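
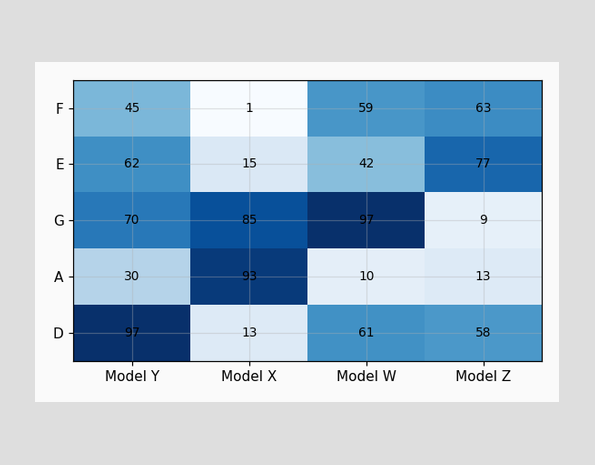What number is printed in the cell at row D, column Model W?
The (D, Model W) cell reads 61.

61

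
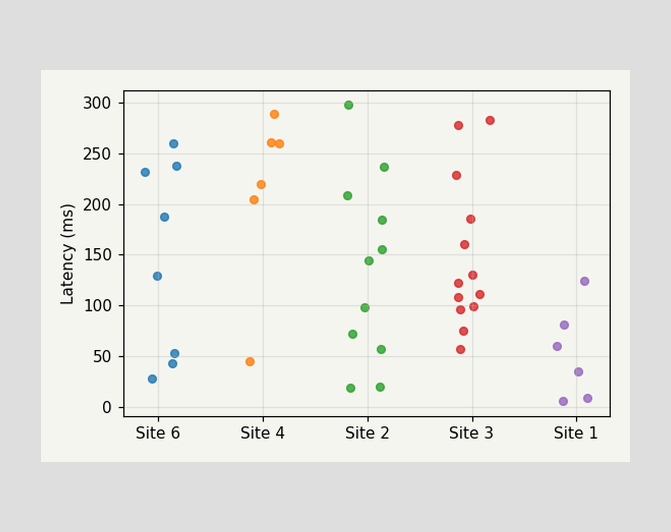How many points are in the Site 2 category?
Counting the markers in the Site 2 column gives 11.

11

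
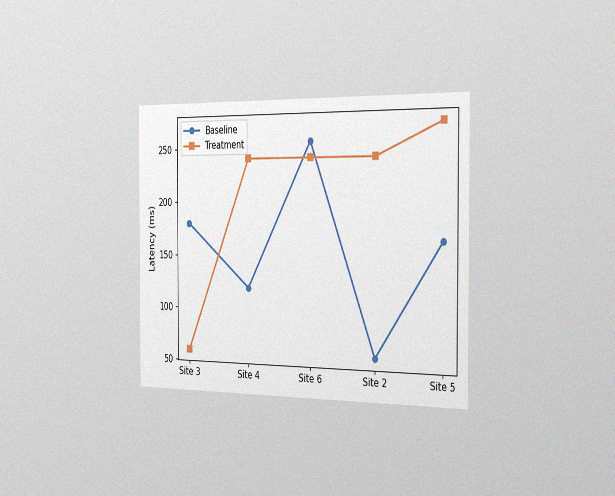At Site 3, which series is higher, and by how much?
The chart is viewed slightly from the right, with some photo noise. At Site 3, Baseline sits above the other line by 120ms.

Baseline, by 120ms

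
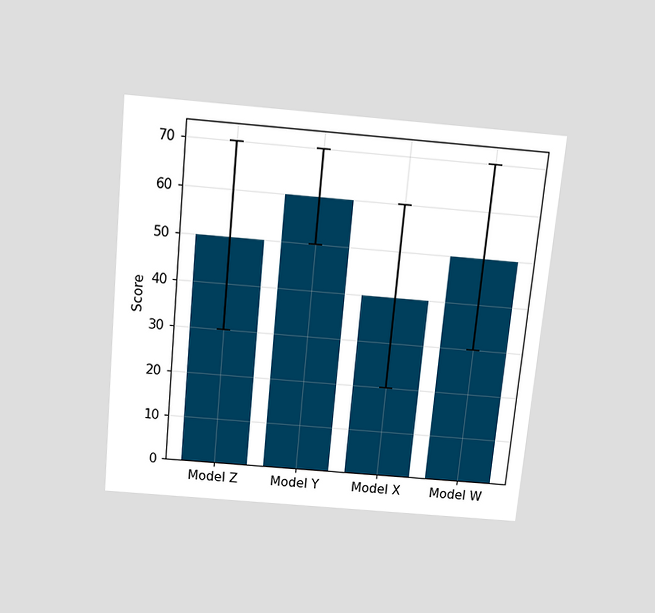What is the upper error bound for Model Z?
70

The chart is tilted about 5° clockwise and viewed slightly from above. The Model Z bar's upper whisker reaches 70.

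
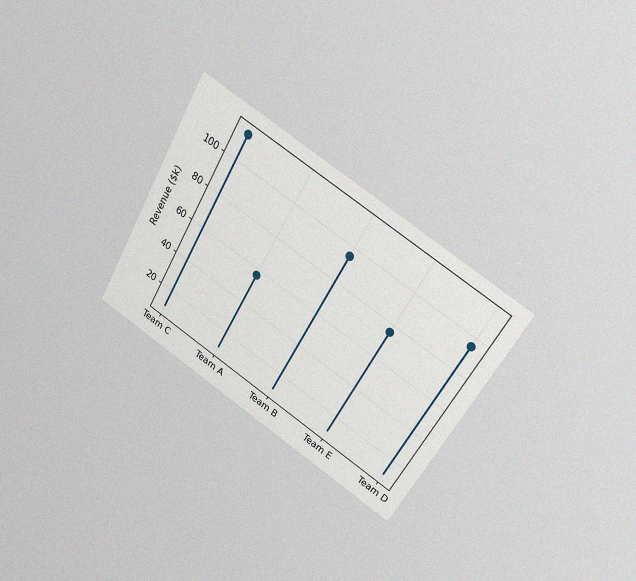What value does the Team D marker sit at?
The chart is tilted about 31° clockwise and viewed at a slight angle, with some photo noise. The Team D marker sits at $95k.

$95k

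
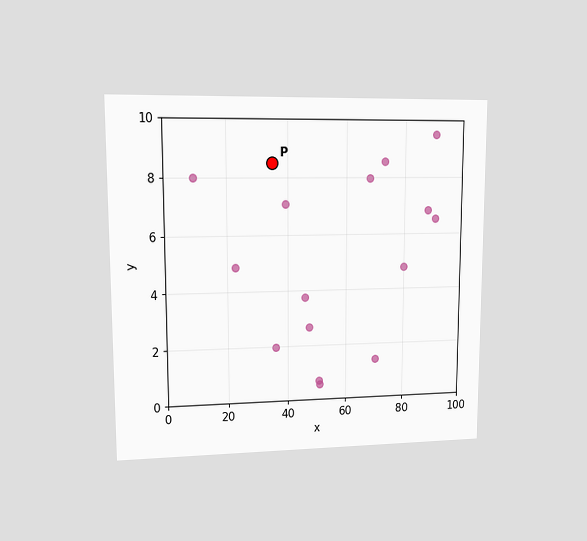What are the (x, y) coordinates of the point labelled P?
The chart is viewed at a slight angle. Following the gridlines from P to each axis, P sits at (35, 8.5).

(35, 8.5)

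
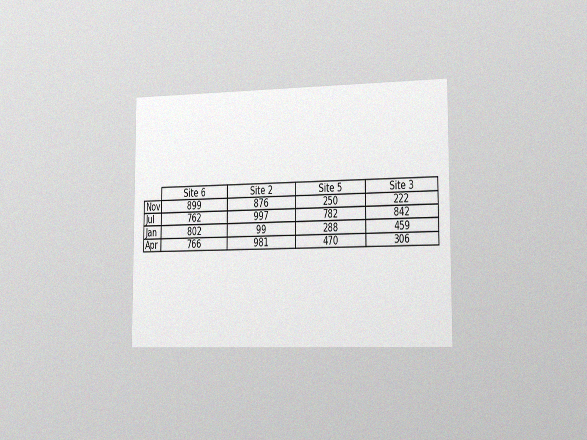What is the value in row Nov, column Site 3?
The chart is viewed slightly from the right, with some photo noise. The (Nov, Site 3) cell reads 222.

222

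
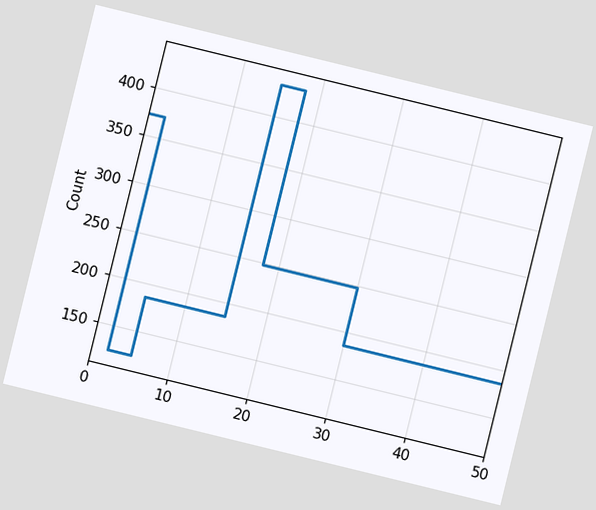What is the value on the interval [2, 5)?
124

The chart is tilted about 14° clockwise. On [2, 5) the step sits at 124.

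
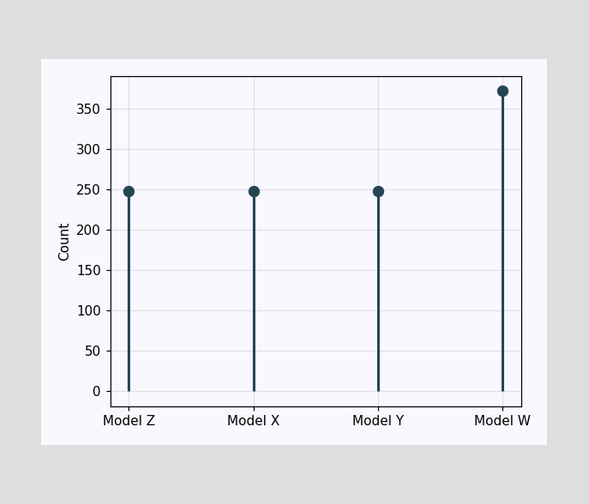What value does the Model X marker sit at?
248

The Model X marker sits at 248.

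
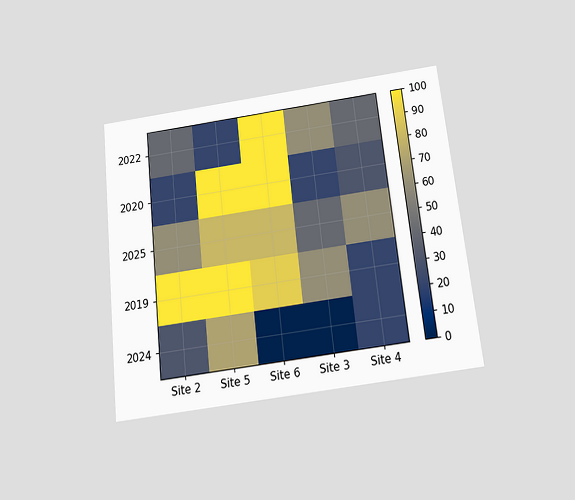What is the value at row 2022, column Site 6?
100

The chart is tilted about 6° counter-clockwise and viewed slightly from below. Matching cell (2022, Site 6) against the colorbar gives 100.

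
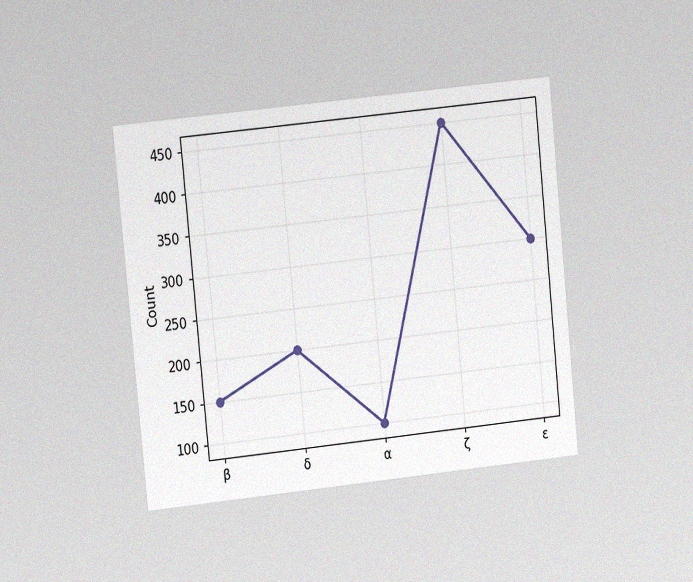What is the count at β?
150

The chart is tilted about 6° counter-clockwise and viewed at a slight angle, with some photo noise. At β, the line is at 150.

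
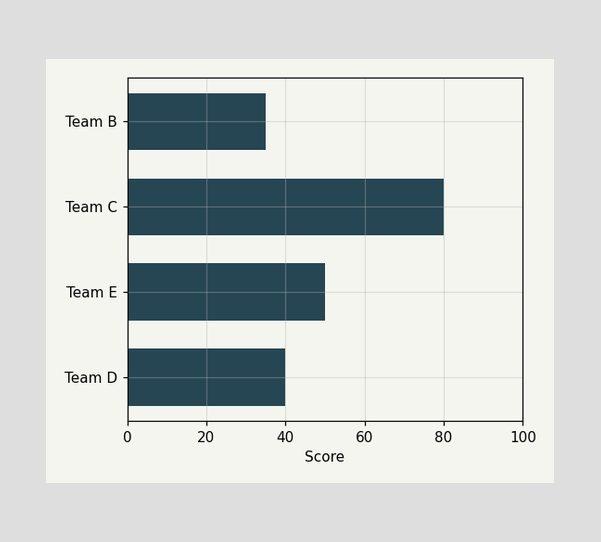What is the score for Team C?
Reading along the chart's x-axis, the Team C bar reaches 80.

80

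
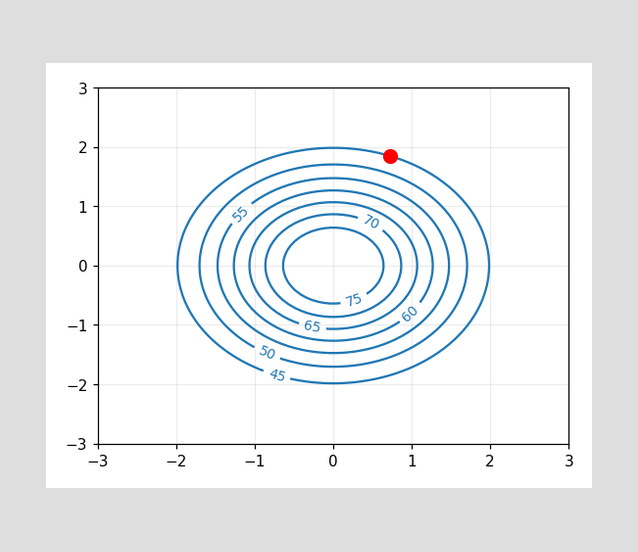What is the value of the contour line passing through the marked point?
45

The marked point sits on the contour labelled 45.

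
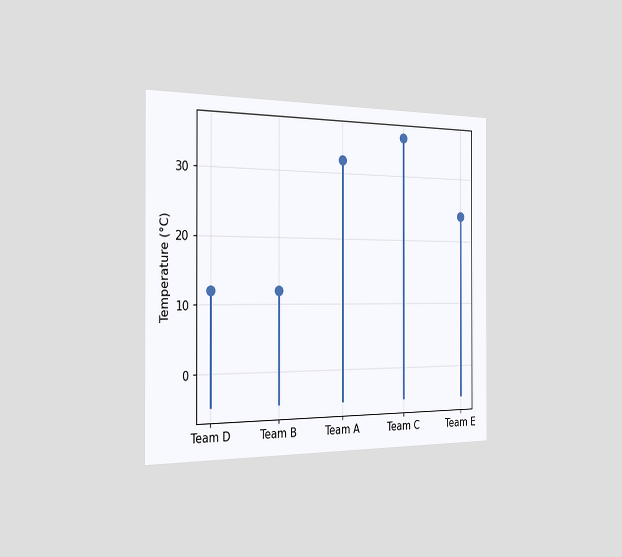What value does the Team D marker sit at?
12°C

The chart is viewed slightly from the left. The Team D marker sits at 12°C.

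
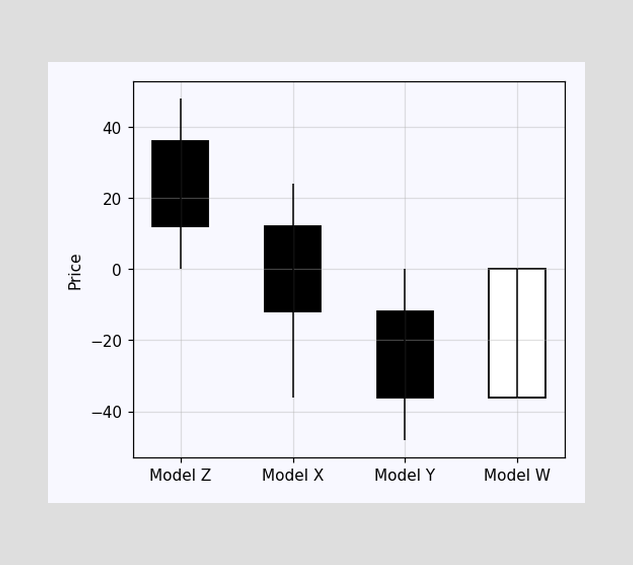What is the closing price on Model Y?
-36

The Model Y candle closes at -36.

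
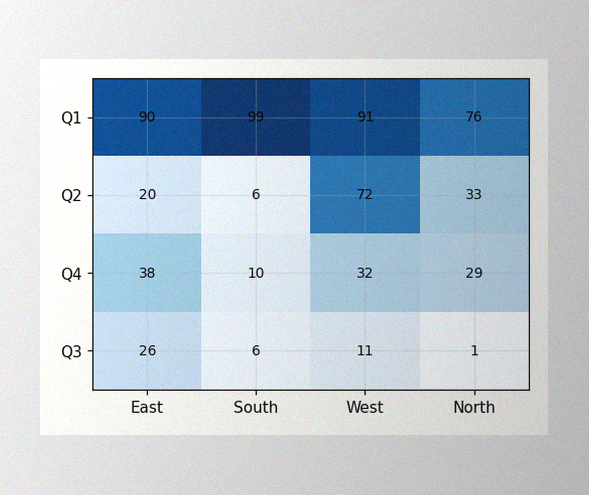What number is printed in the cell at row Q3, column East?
26

The image has some photo noise and uneven lighting. The (Q3, East) cell reads 26.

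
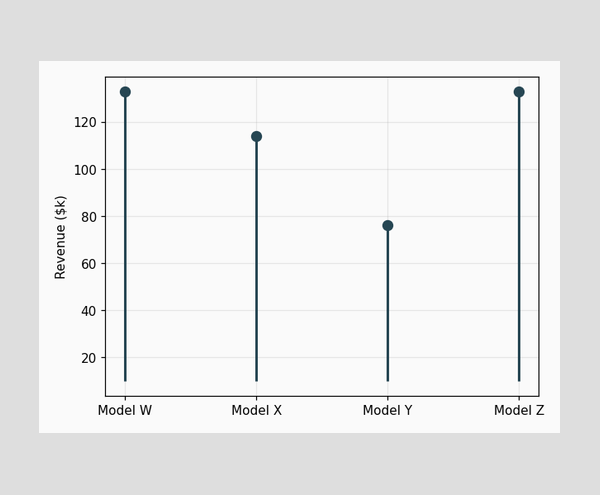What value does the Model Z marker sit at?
$133k

The Model Z marker sits at $133k.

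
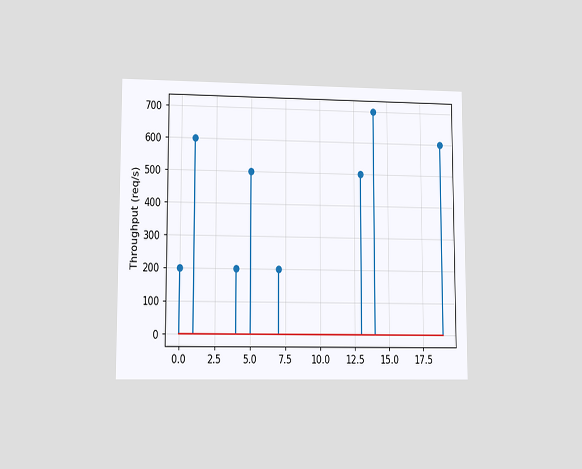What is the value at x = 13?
500req/s

The chart is viewed at a slight angle. The stem at x=13 reaches 500req/s.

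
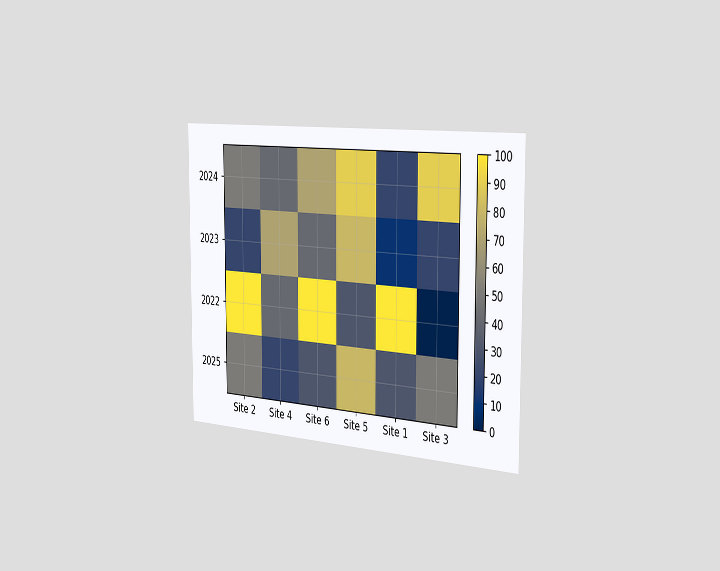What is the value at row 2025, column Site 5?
The chart is viewed slightly from the right. Matching cell (2025, Site 5) against the colorbar gives 80.

80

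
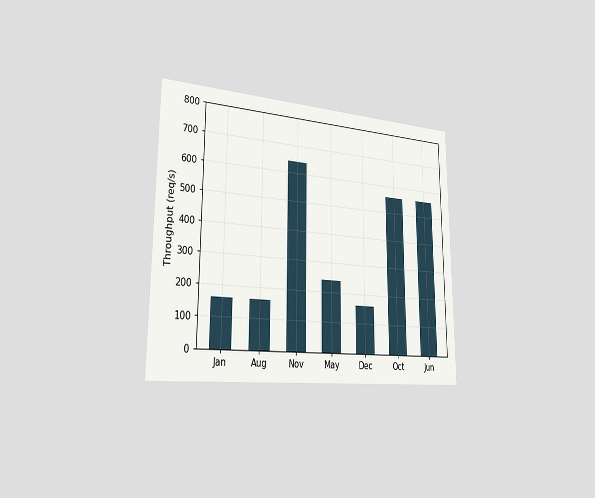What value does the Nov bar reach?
640req/s

The chart is viewed slightly from the left. Reading along the chart's y-axis, the Nov bar reaches 640req/s.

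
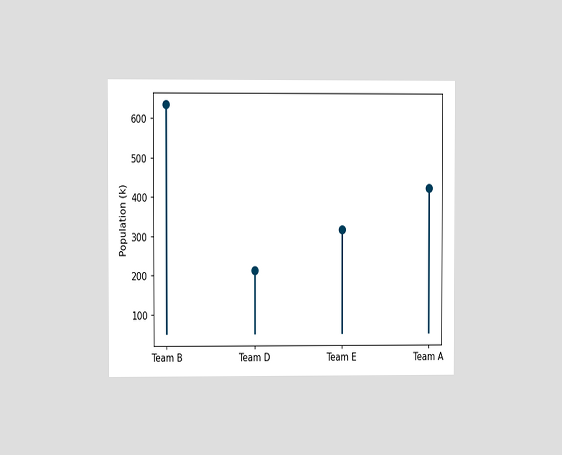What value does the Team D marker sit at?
212k

The chart is viewed at a slight angle. The Team D marker sits at 212k.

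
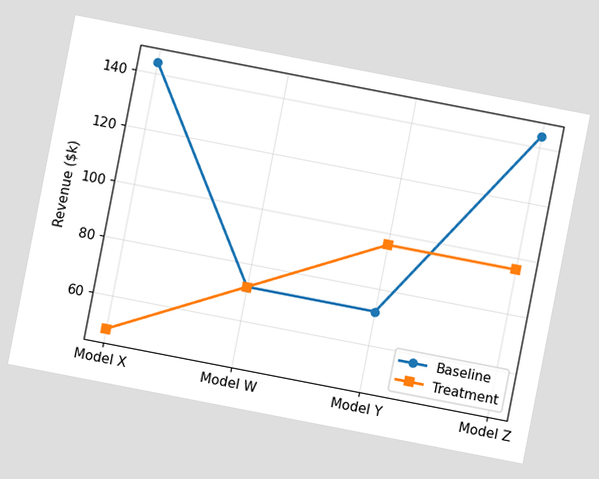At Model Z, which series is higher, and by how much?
The chart is tilted about 11° clockwise. At Model Z, Baseline sits above the other line by $48k.

Baseline, by $48k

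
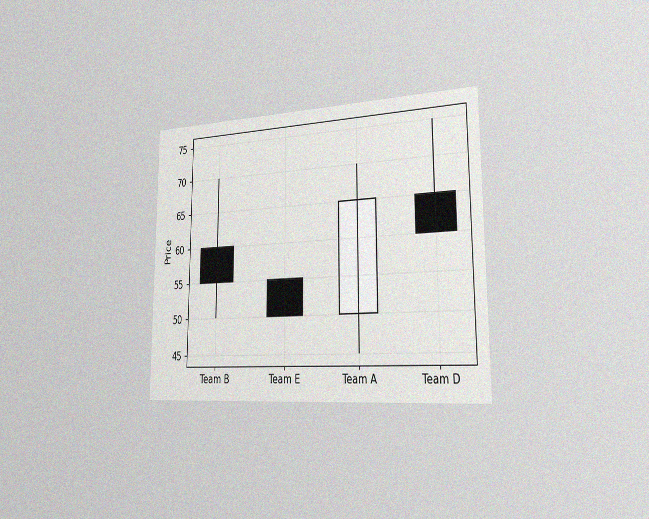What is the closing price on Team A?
The chart is viewed slightly from the right, with some photo noise. The Team A candle closes at 65.

65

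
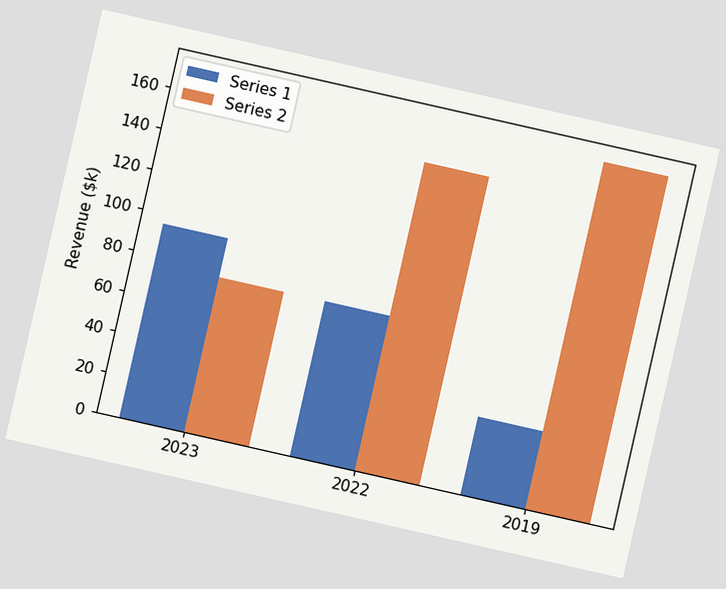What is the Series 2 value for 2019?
The chart is tilted about 13° clockwise. The Series 2 bar at 2019 reaches $171k on the y-axis.

$171k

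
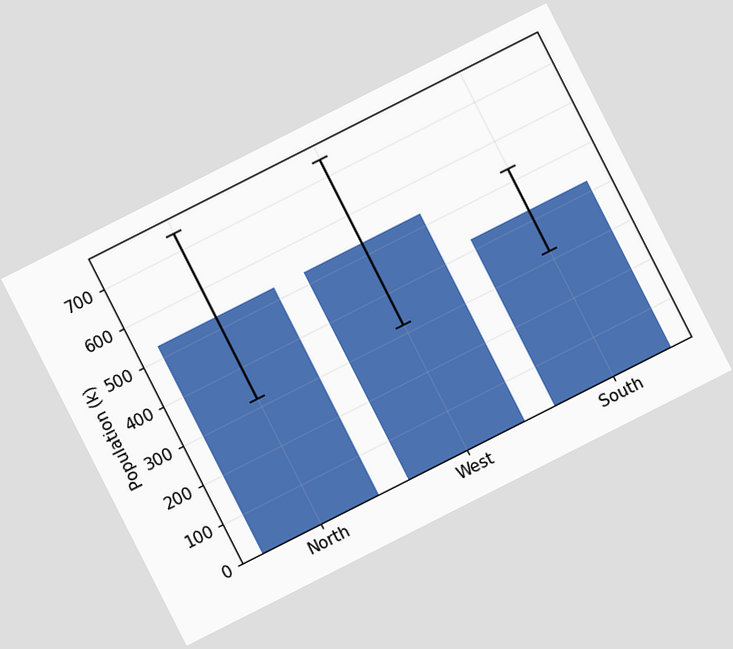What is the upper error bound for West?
742k

The chart is tilted about 27° counter-clockwise. The West bar's upper whisker reaches 742k.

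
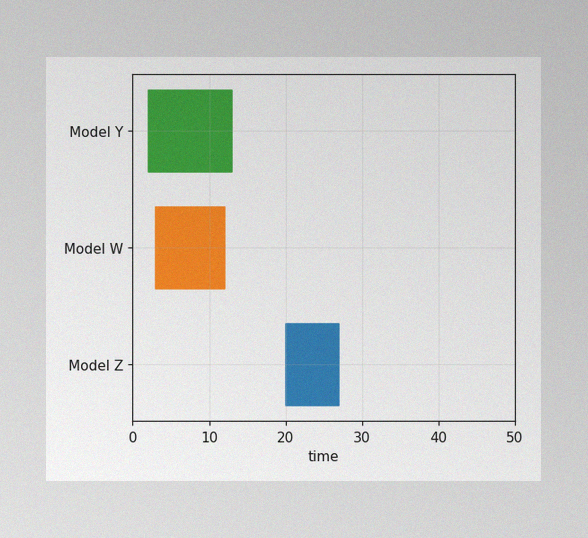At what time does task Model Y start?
The image has some photo noise and uneven lighting. The Model Y bar begins at t=2.

2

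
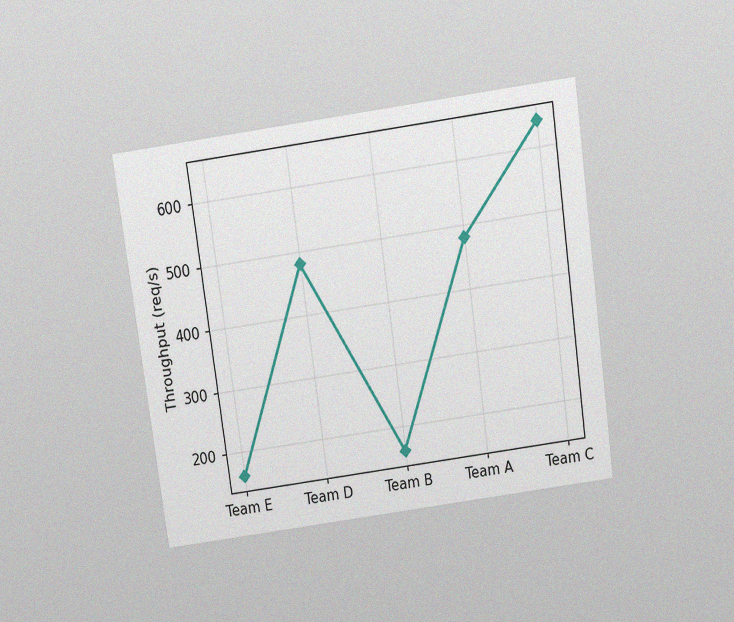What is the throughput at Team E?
The chart is tilted about 8° counter-clockwise and viewed slightly from above, with some photo noise. At Team E, the line is at 160req/s.

160req/s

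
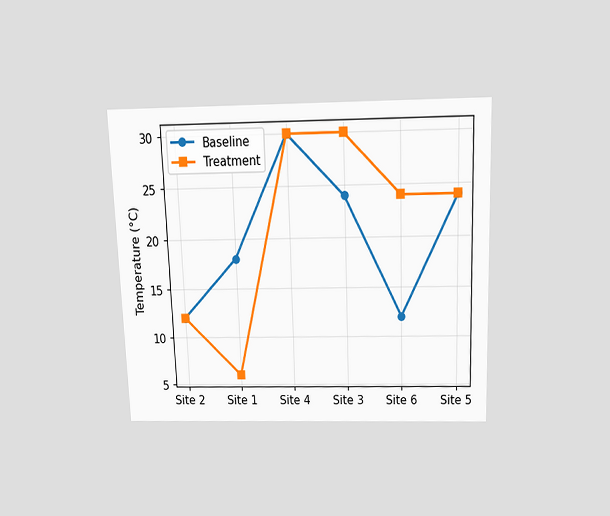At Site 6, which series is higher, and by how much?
The chart is tilted about 2° counter-clockwise and viewed slightly from above. At Site 6, Treatment sits above the other line by 12°C.

Treatment, by 12°C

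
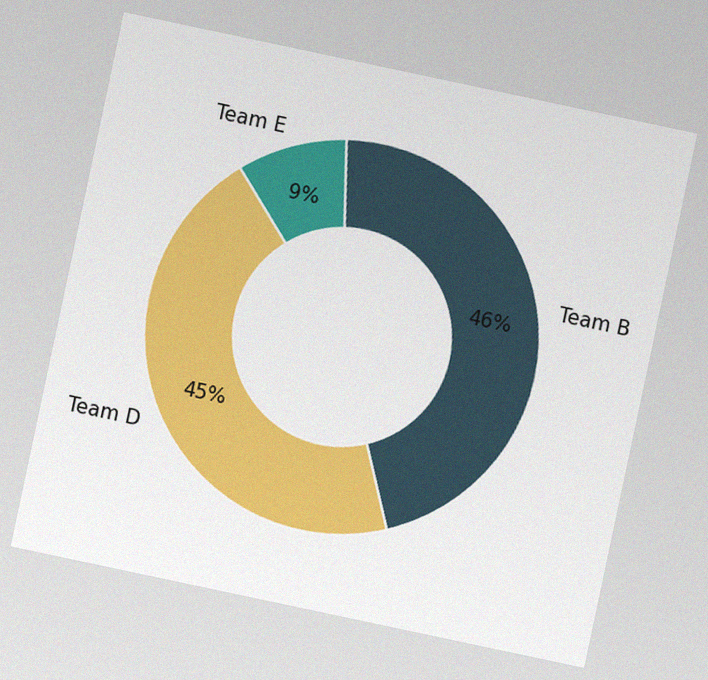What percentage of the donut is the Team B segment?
46%

The chart is tilted about 12° clockwise, with some photo noise. The Team B segment takes up 46% of the ring.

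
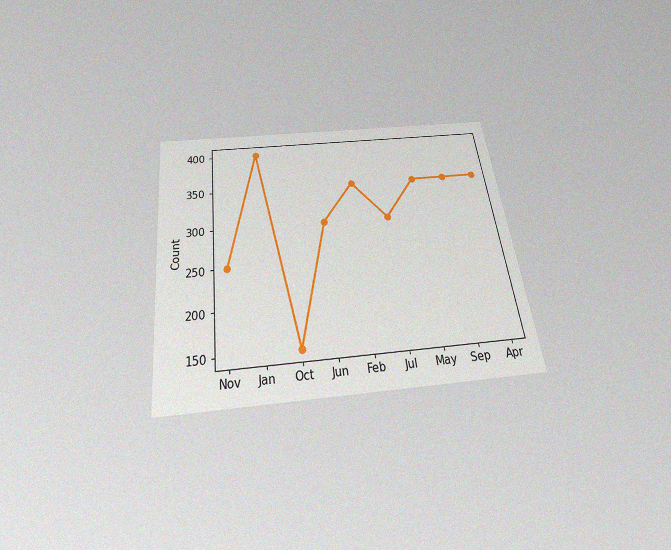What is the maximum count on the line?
The chart is tilted about 7° counter-clockwise and viewed slightly from below, with some photo noise. The highest point is at Jan, and reading across to the y-axis gives 400.

400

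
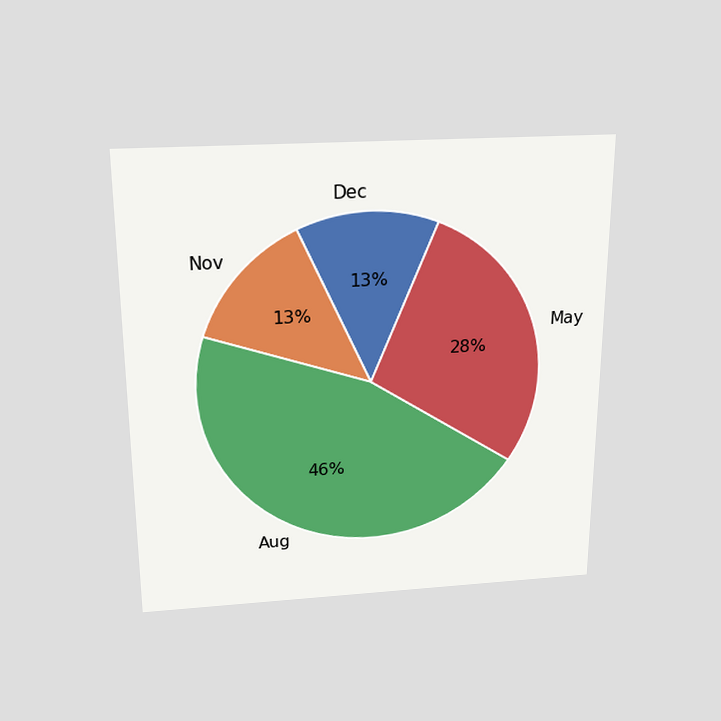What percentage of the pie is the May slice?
The chart is viewed slightly from above. The May slice takes up 28% of the pie.

28%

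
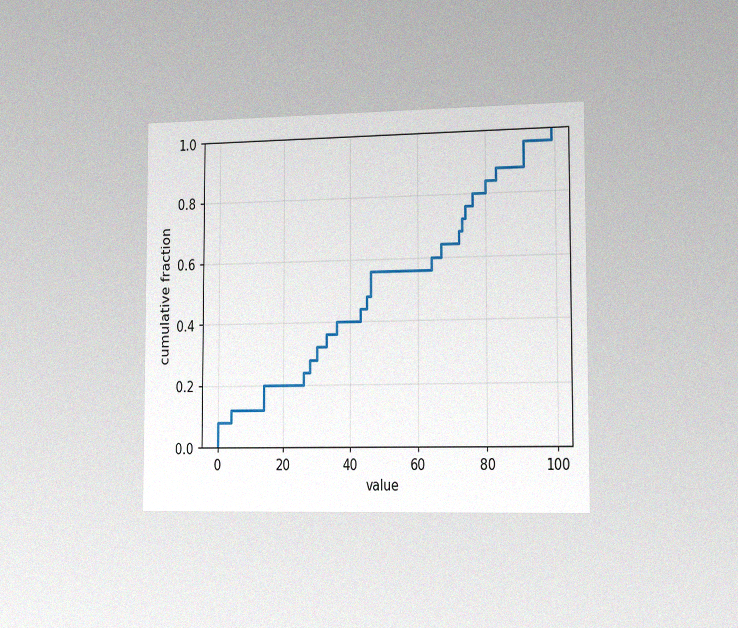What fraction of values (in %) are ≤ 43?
The chart is viewed slightly from the right, with some photo noise. At x=43 the ECDF step is at 44%.

44%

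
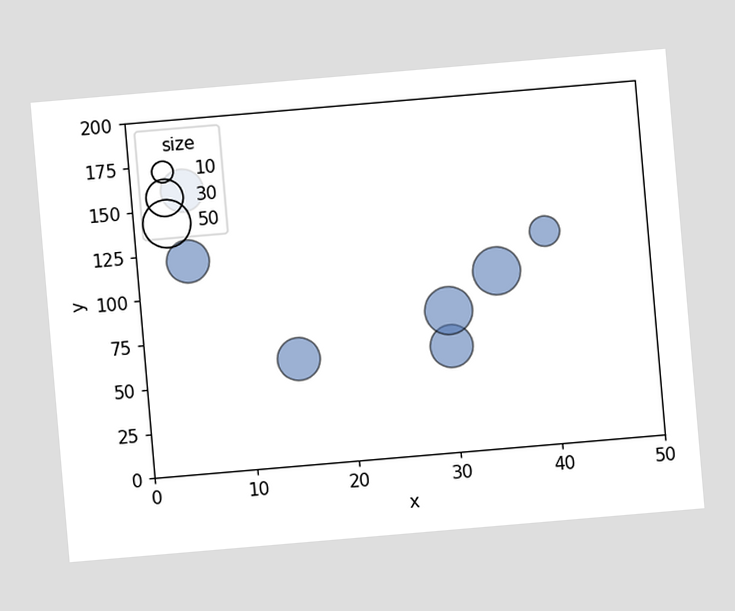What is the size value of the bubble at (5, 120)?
40

The chart is tilted about 5° counter-clockwise. Matching the bubble at (5, 120) against the size legend gives 40.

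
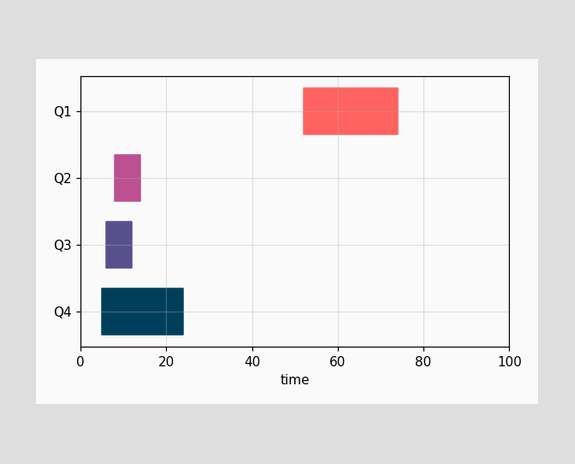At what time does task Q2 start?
8

The Q2 bar begins at t=8.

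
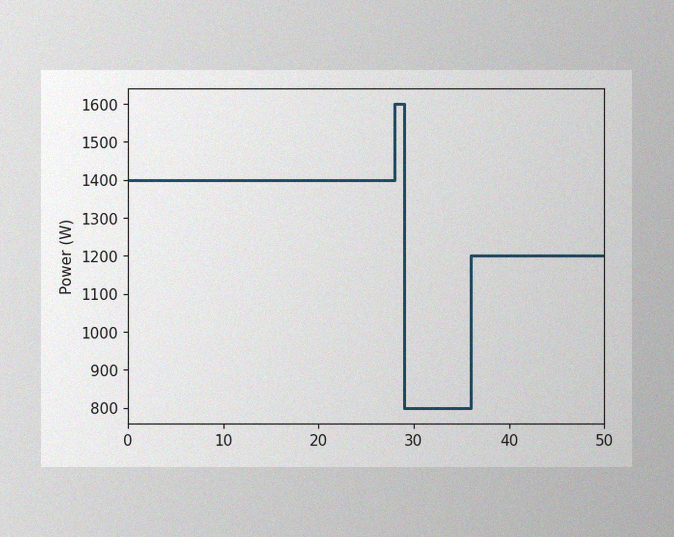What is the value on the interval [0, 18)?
1400W

The image has some photo noise and uneven lighting. On [0, 18) the step sits at 1400W.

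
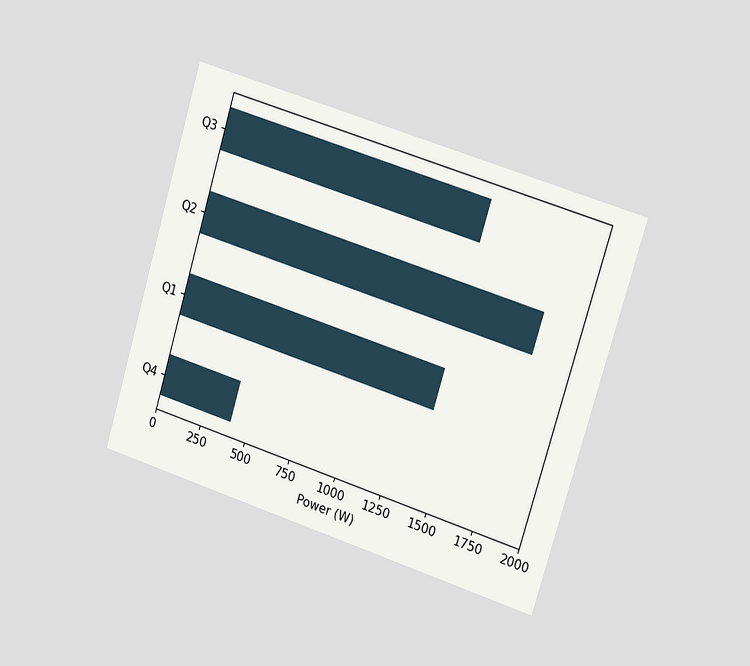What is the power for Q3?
The chart is tilted about 17° clockwise and viewed slightly from the right. Reading along the chart's x-axis, the Q3 bar reaches 1400W.

1400W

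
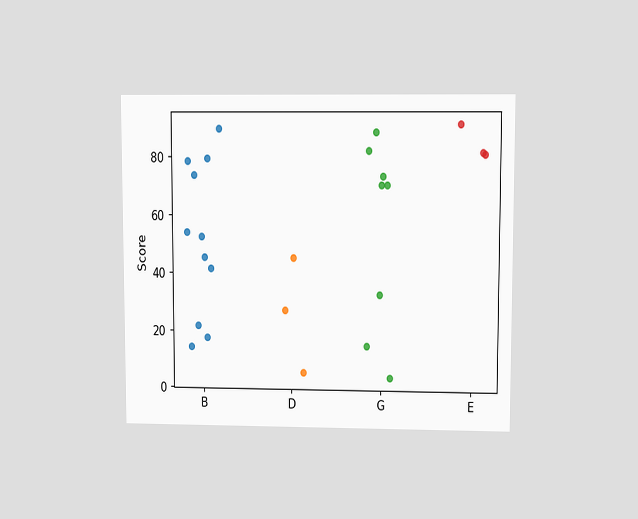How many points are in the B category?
11

The chart is viewed at a slight angle. Counting the markers in the B column gives 11.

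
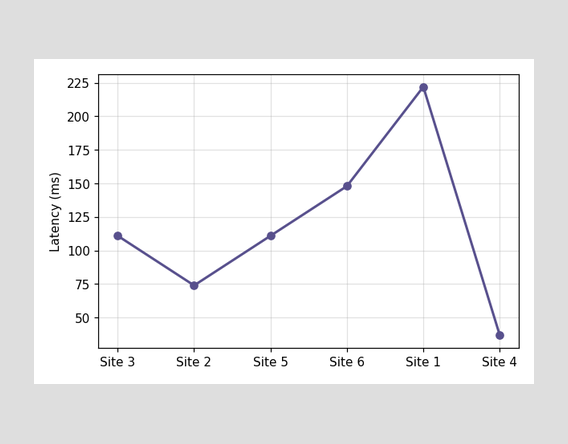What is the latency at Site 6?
At Site 6, the line is at 148ms.

148ms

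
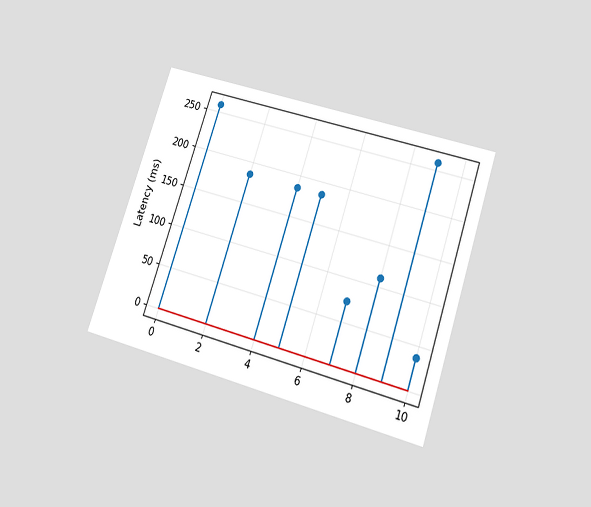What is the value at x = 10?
The chart is tilted about 18° clockwise and viewed slightly from below. The stem at x=10 reaches 37ms.

37ms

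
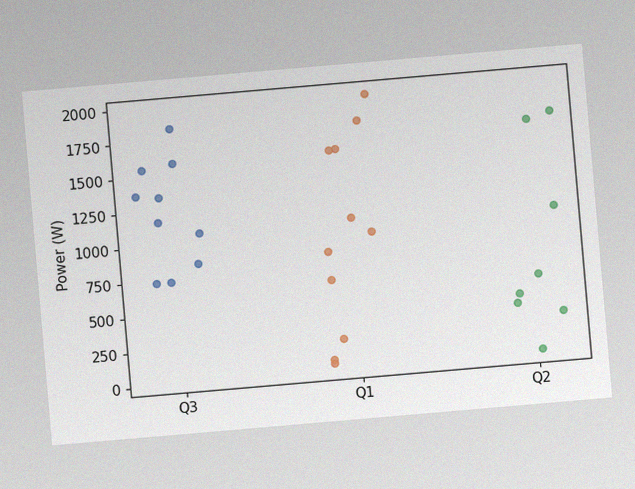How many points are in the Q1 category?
11

The chart is tilted about 5° counter-clockwise, with some photo noise. Counting the markers in the Q1 column gives 11.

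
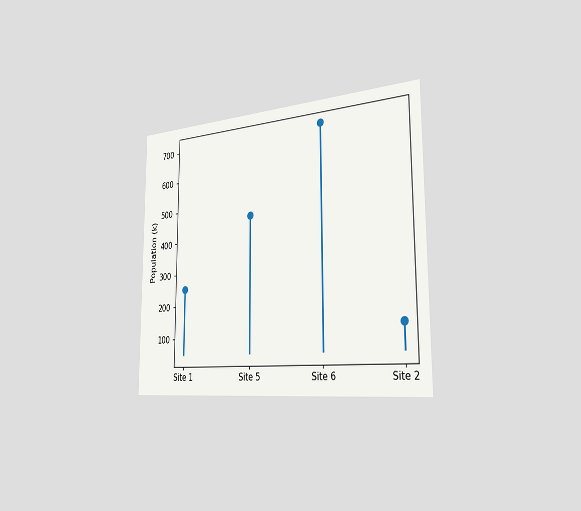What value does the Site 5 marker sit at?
462k

The chart is viewed slightly from the right. The Site 5 marker sits at 462k.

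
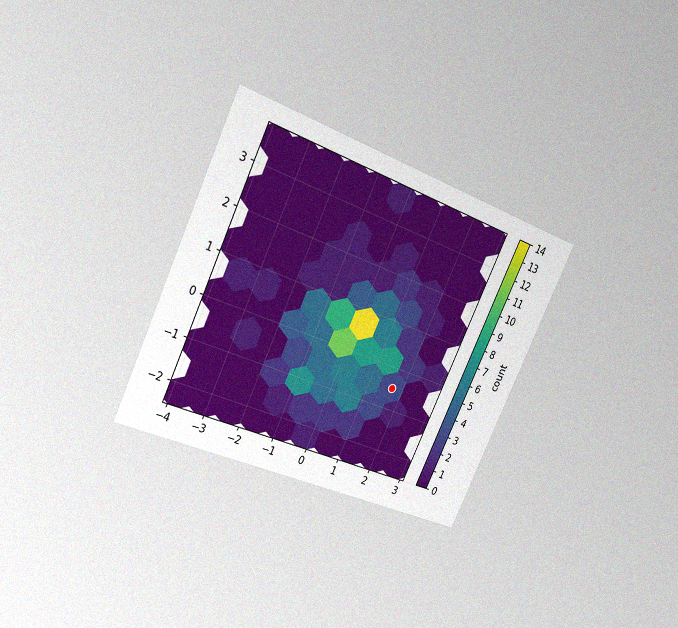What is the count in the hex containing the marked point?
The chart is tilted about 25° clockwise and viewed at a slight angle, with some photo noise. The marked hex reads 3 on the colorbar.

3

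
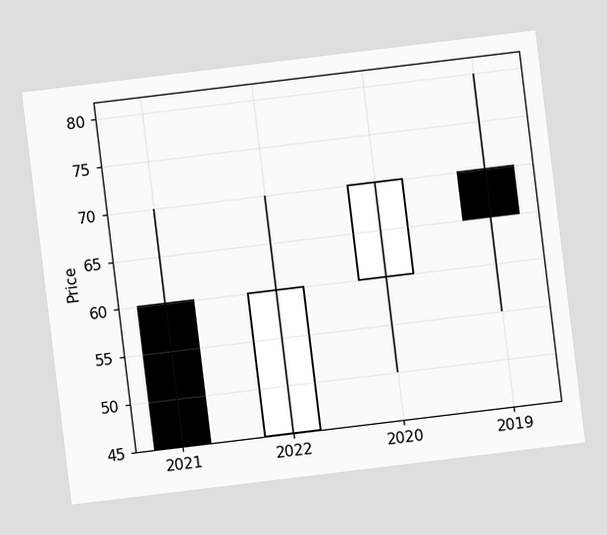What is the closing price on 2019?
65

The chart is tilted about 7° counter-clockwise. The 2019 candle closes at 65.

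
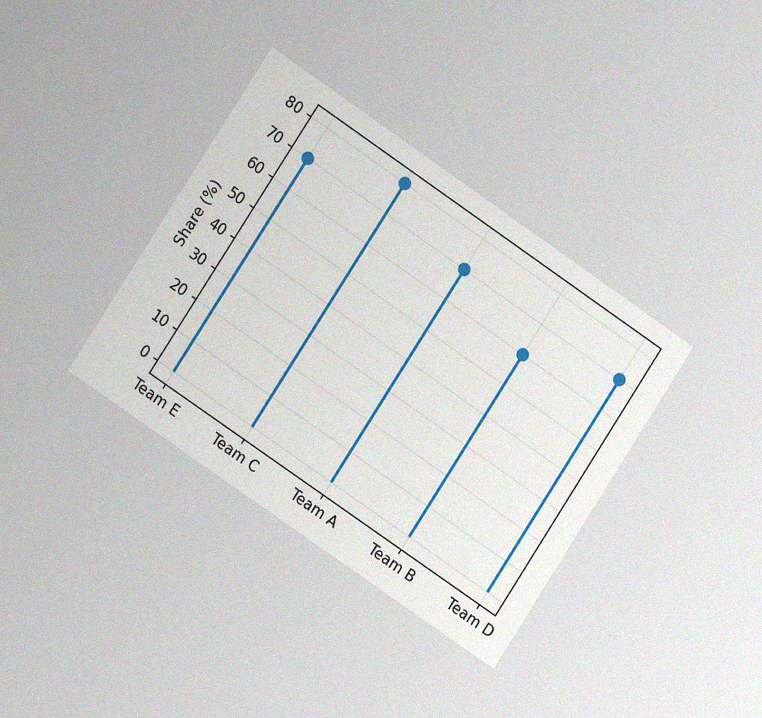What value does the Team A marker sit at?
The chart is tilted about 34° clockwise and viewed slightly from the left, with some photo noise. The Team A marker sits at 70%.

70%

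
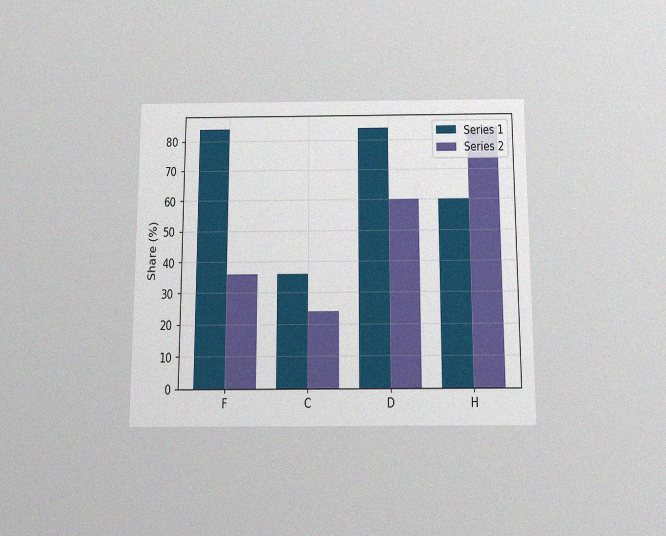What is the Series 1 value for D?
84%

The chart is viewed slightly from below, with some photo noise. The Series 1 bar at D reaches 84% on the y-axis.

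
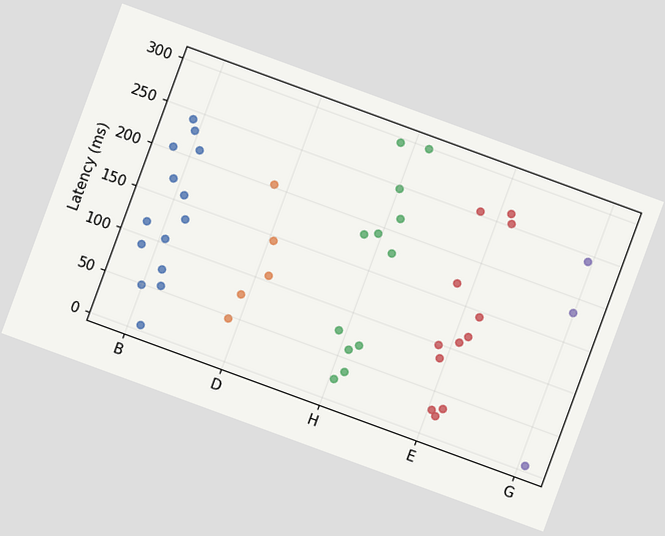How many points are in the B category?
The chart is tilted about 20° clockwise. Counting the markers in the B column gives 14.

14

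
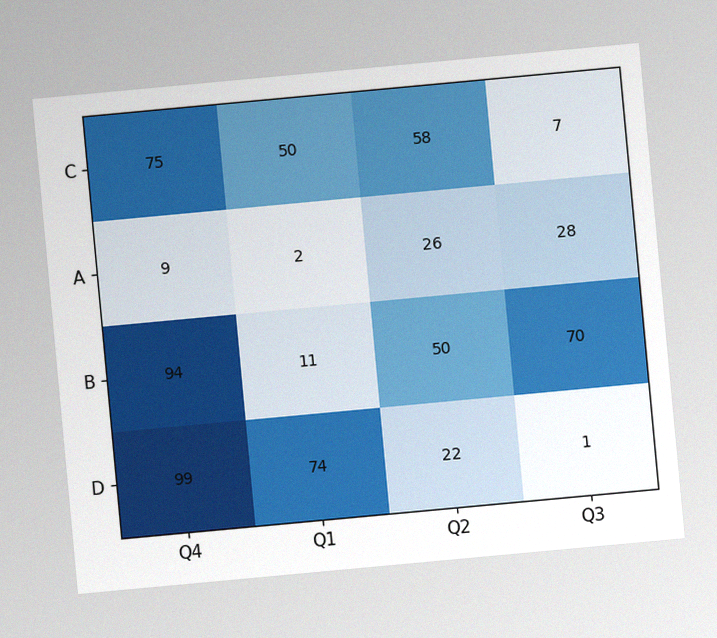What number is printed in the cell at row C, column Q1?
50

The chart is tilted about 5° counter-clockwise, with some photo noise. The (C, Q1) cell reads 50.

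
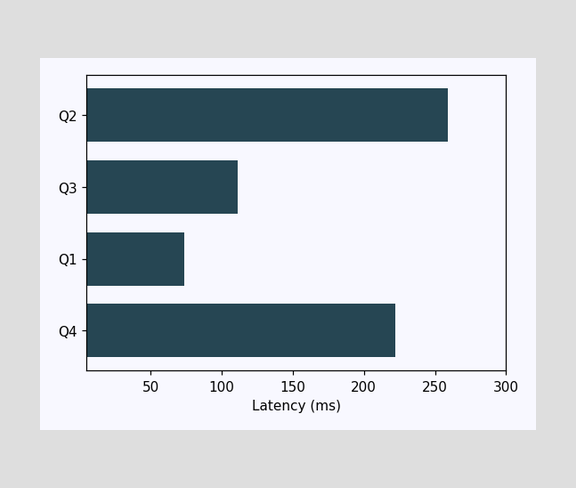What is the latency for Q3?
Reading along the chart's x-axis, the Q3 bar reaches 111ms.

111ms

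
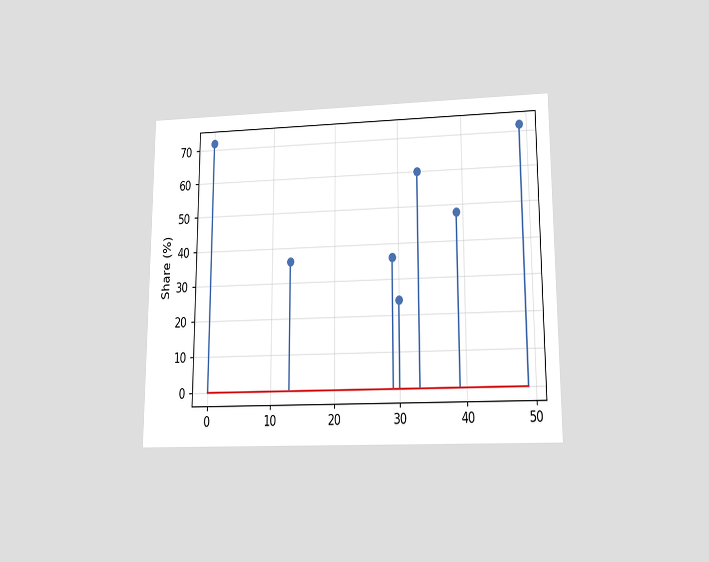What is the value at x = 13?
36%

The chart is viewed at a slight angle. The stem at x=13 reaches 36%.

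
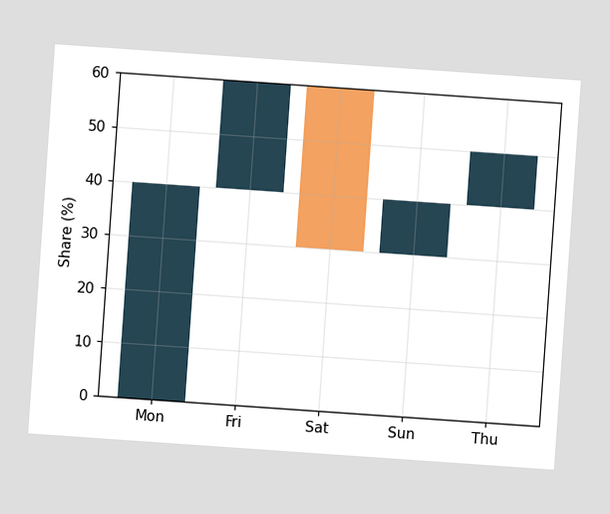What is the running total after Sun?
40%

The chart is tilted about 4° clockwise. After Sun the running total reaches 40%.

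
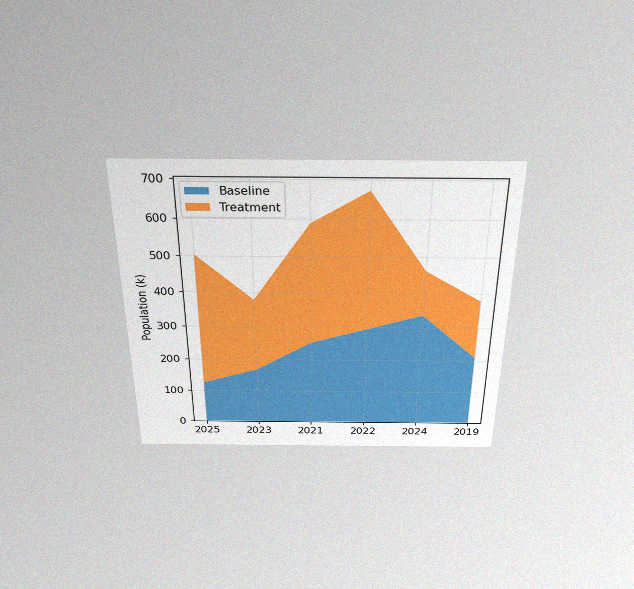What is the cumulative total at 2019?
378k

The chart is viewed slightly from above, with some photo noise. The stacked total at 2019 reaches 378k.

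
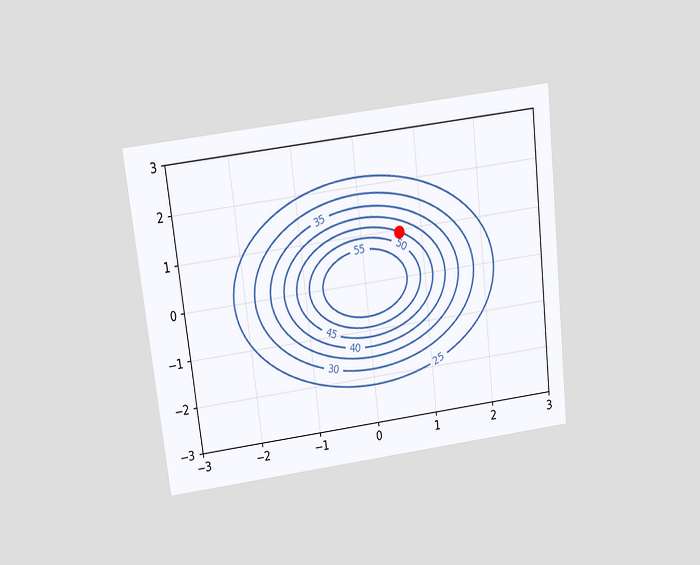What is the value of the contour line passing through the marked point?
45

The chart is tilted about 7° counter-clockwise and viewed slightly from above. The marked point sits on the contour labelled 45.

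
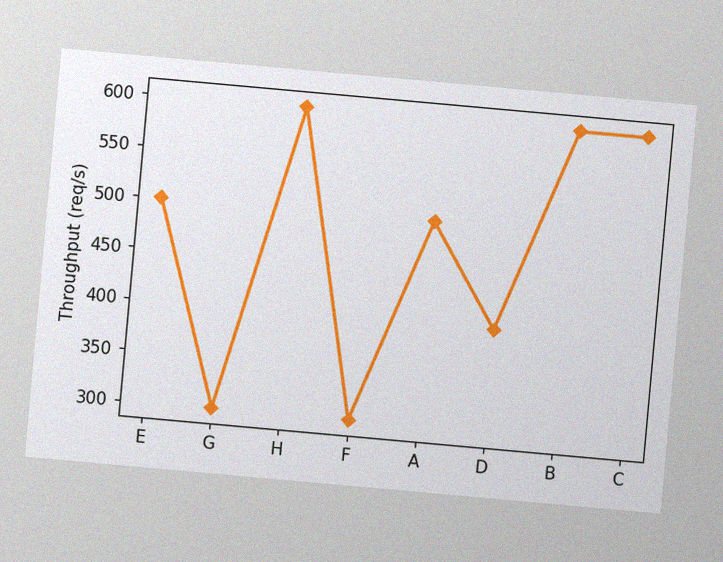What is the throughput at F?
300req/s

The chart is tilted about 5° clockwise, with some photo noise. At F, the line is at 300req/s.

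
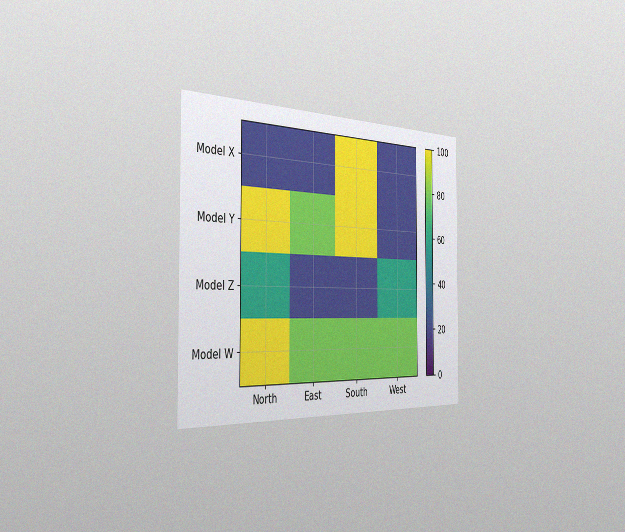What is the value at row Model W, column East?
The chart is viewed slightly from the left, with some photo noise. Matching cell (Model W, East) against the colorbar gives 80.

80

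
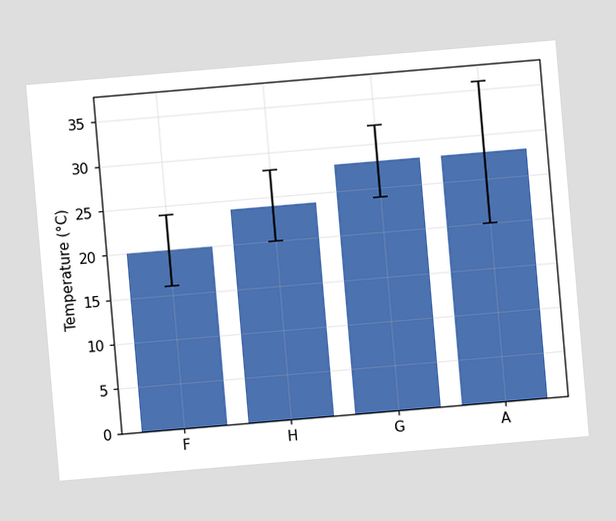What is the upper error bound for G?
The chart is tilted about 5° counter-clockwise. The G bar's upper whisker reaches 32°C.

32°C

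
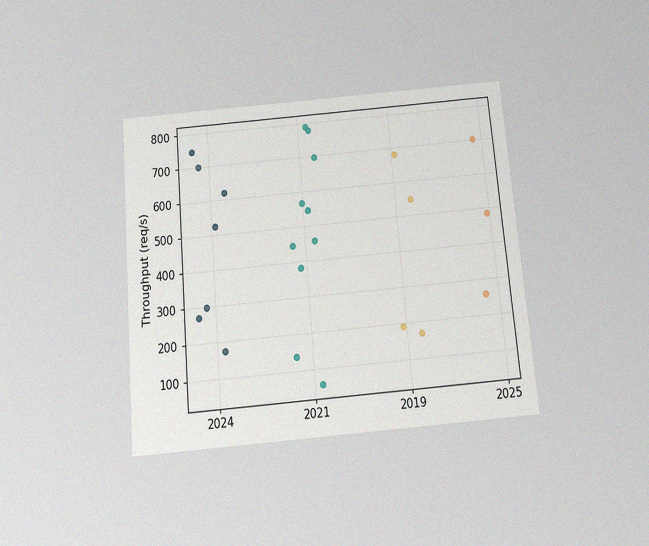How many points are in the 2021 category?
The chart is tilted about 5° counter-clockwise and viewed slightly from below, with some photo noise. Counting the markers in the 2021 column gives 10.

10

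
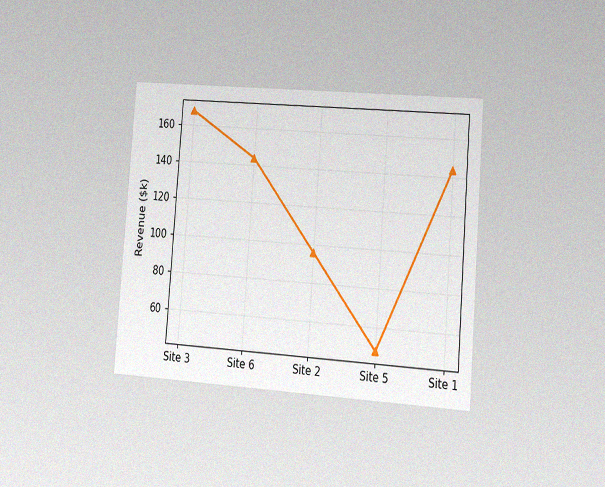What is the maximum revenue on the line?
$168k

The chart is tilted about 4° clockwise and viewed slightly from the right, with some photo noise. The highest point is at Site 3, and reading across to the y-axis gives $168k.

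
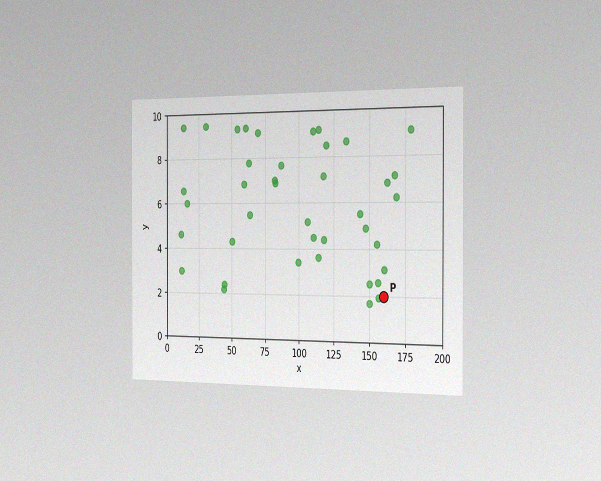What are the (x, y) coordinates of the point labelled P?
The chart is viewed slightly from the right, with some photo noise. Following the gridlines from P to each axis, P sits at (160, 2).

(160, 2)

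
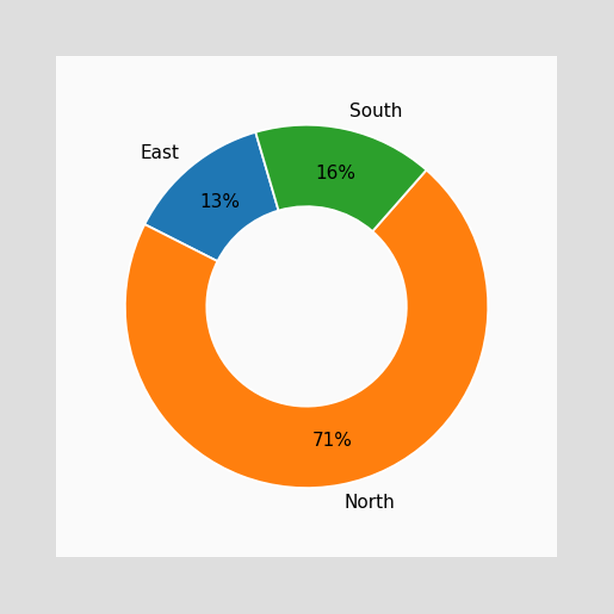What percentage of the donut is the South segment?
The South segment takes up 16% of the ring.

16%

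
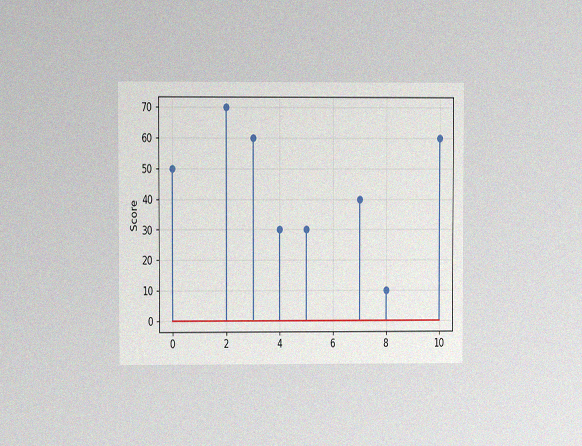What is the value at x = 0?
The chart is viewed at a slight angle, with some photo noise. The stem at x=0 reaches 50.

50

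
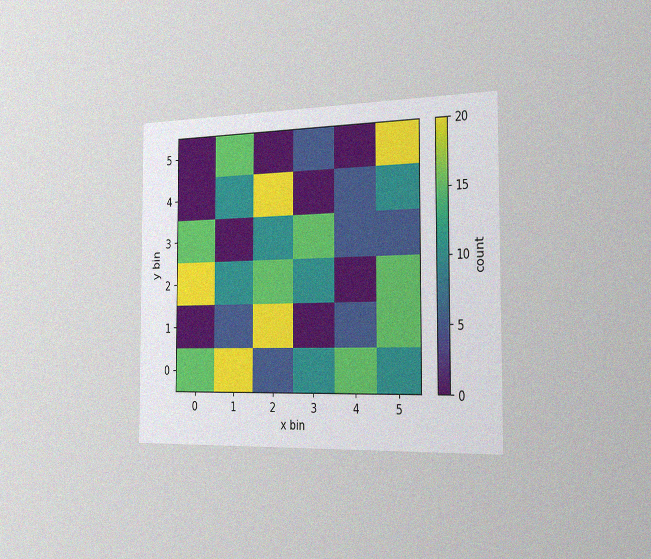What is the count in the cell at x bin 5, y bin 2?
The chart is viewed slightly from the right, with some photo noise. Matching the cell (5, 2) against the colorbar gives 15.

15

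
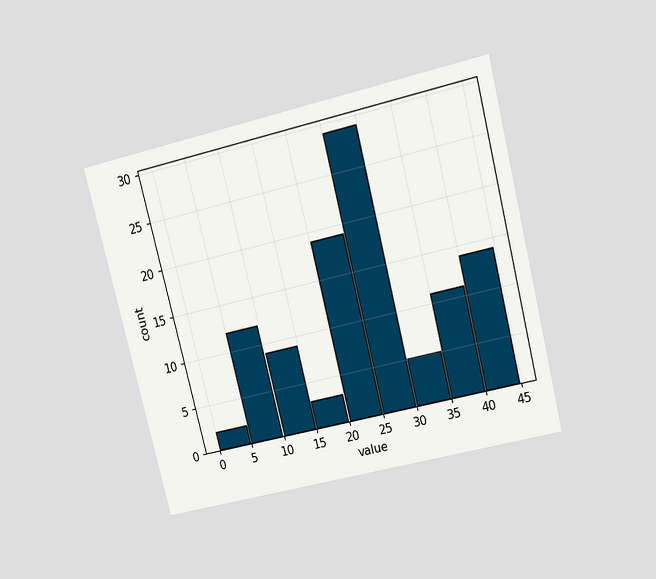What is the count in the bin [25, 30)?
29

The chart is tilted about 14° counter-clockwise and viewed slightly from above. The [25, 30) bin has height 29.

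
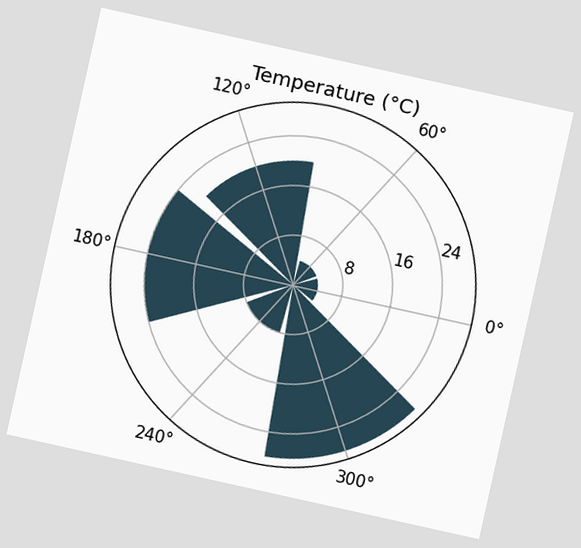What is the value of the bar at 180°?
24°C

The chart is tilted about 13° clockwise. The bar at 180° reaches 24°C on the radial axis.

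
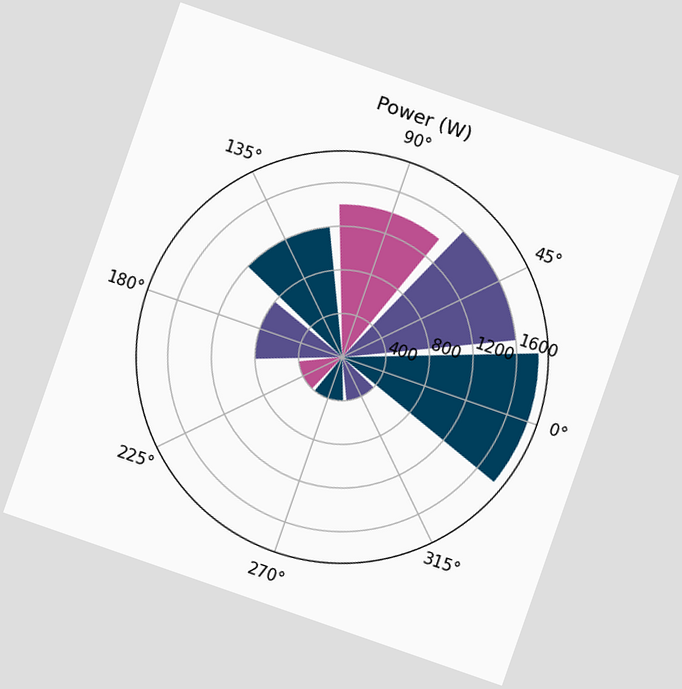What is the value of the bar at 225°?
The chart is tilted about 19° clockwise. The bar at 225° reaches 400W on the radial axis.

400W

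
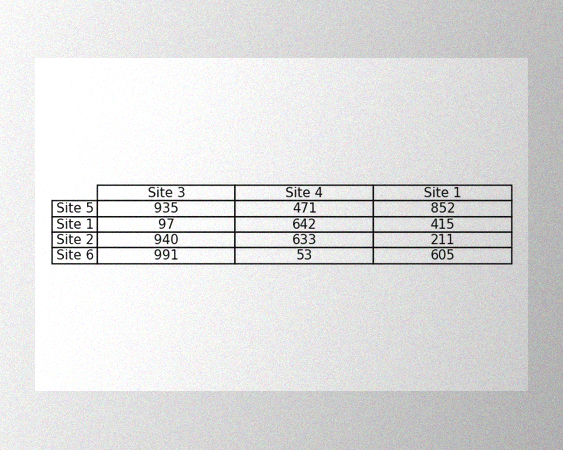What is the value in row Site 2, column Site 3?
The image has some photo noise and uneven lighting. The (Site 2, Site 3) cell reads 940.

940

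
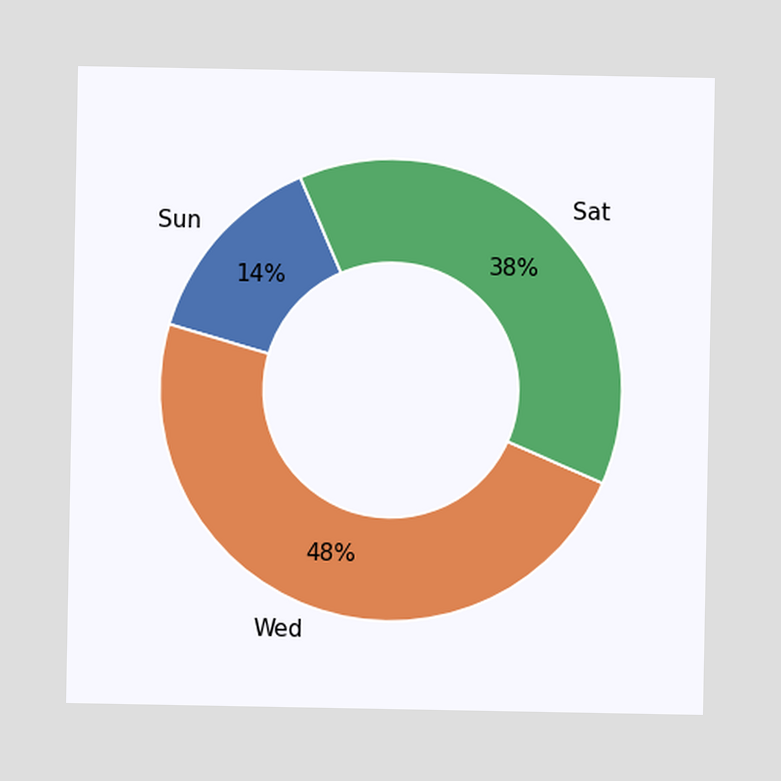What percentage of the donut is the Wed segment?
The Wed segment takes up 48% of the ring.

48%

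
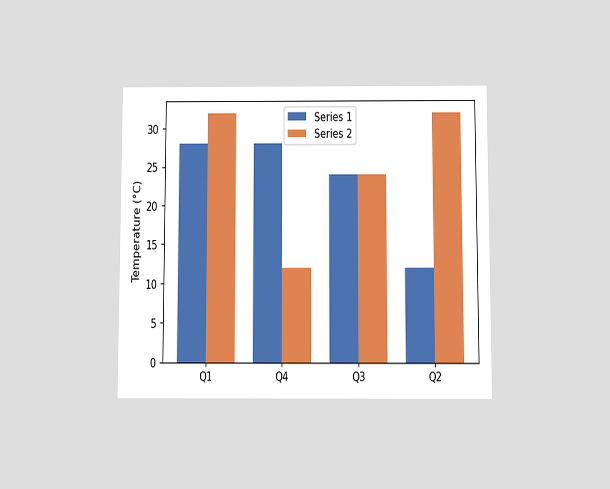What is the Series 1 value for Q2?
The chart is viewed slightly from below. The Series 1 bar at Q2 reaches 12°C on the y-axis.

12°C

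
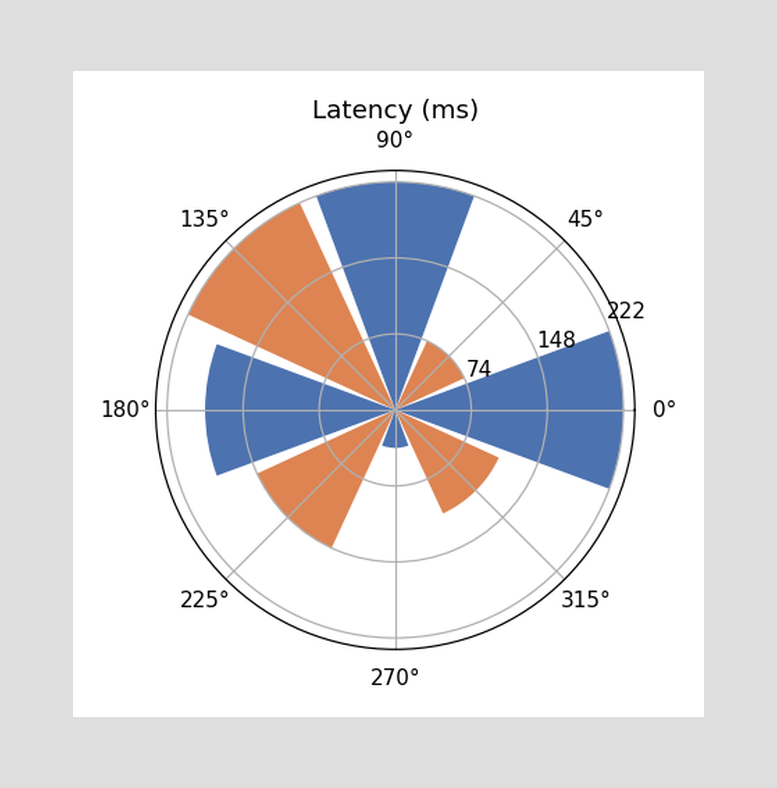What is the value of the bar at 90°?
222ms

The bar at 90° reaches 222ms on the radial axis.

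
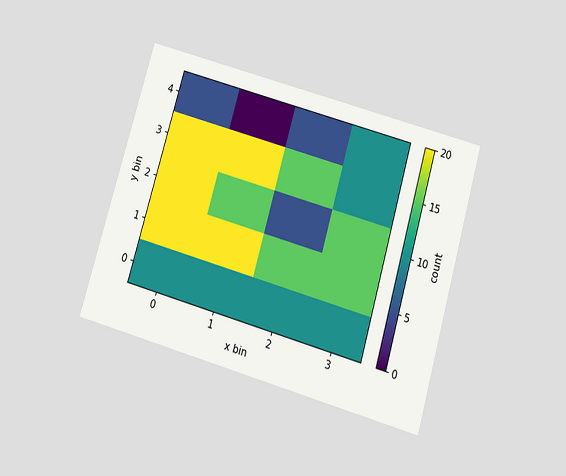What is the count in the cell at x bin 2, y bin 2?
5

The chart is tilted about 16° clockwise and viewed slightly from below. Matching the cell (2, 2) against the colorbar gives 5.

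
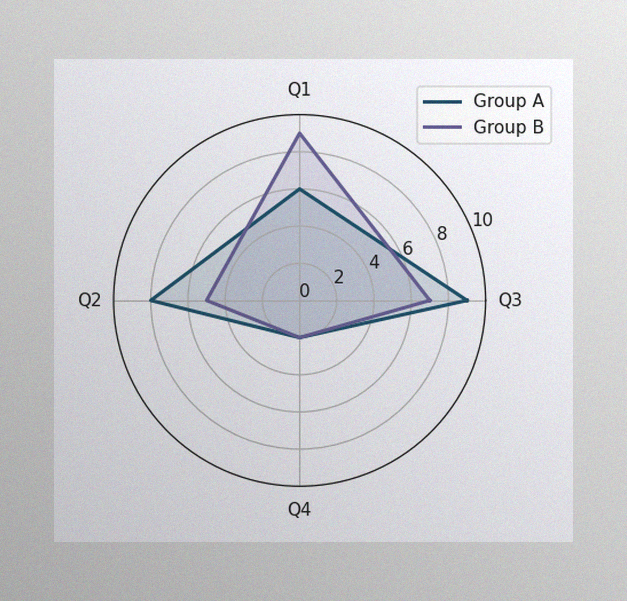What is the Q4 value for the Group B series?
The image has some photo noise and uneven lighting. On the Q4 axis, Group B reaches 2.

2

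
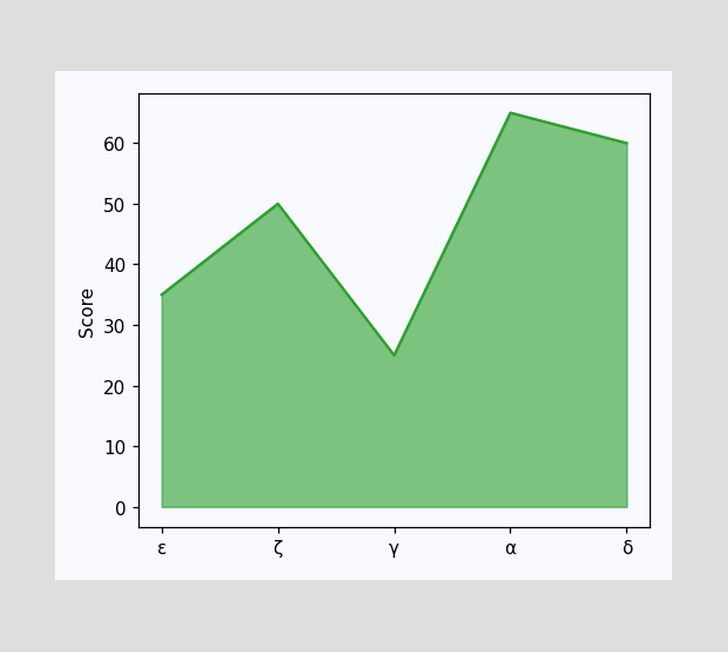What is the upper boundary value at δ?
60

At δ the upper boundary is at 60.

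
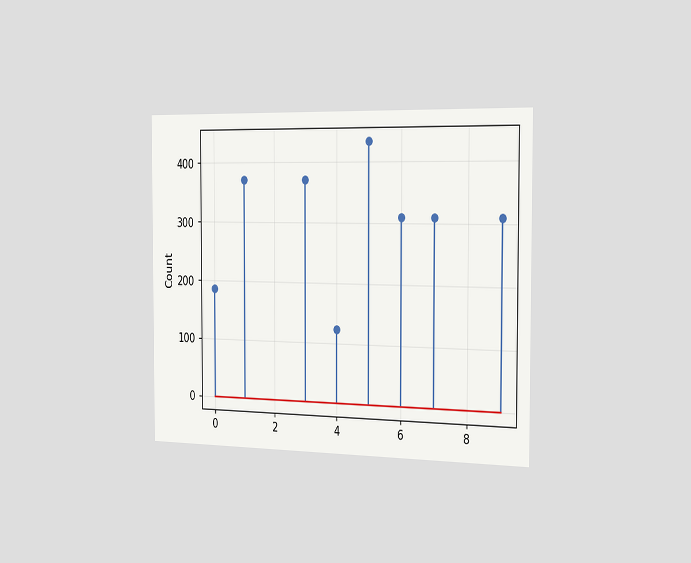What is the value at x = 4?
124

The chart is viewed slightly from the right. The stem at x=4 reaches 124.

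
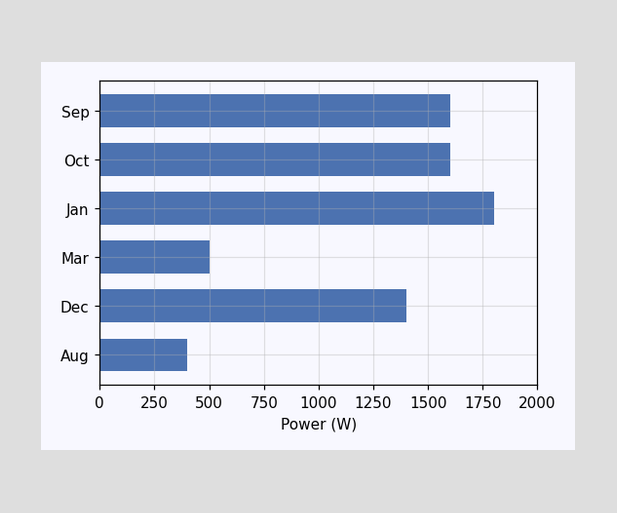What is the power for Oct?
Reading along the chart's x-axis, the Oct bar reaches 1600W.

1600W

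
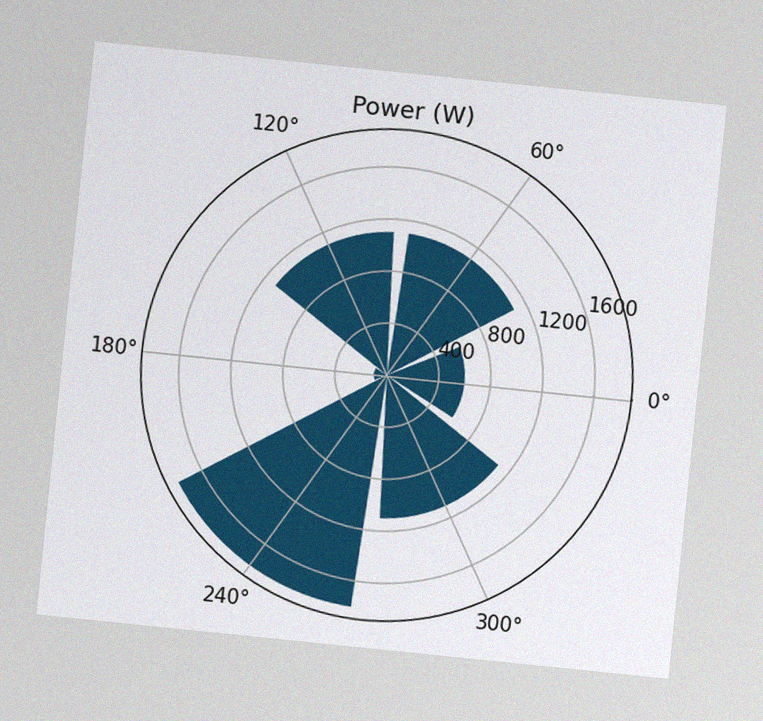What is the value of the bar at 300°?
The chart is tilted about 6° clockwise, with some photo noise. The bar at 300° reaches 1100W on the radial axis.

1100W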